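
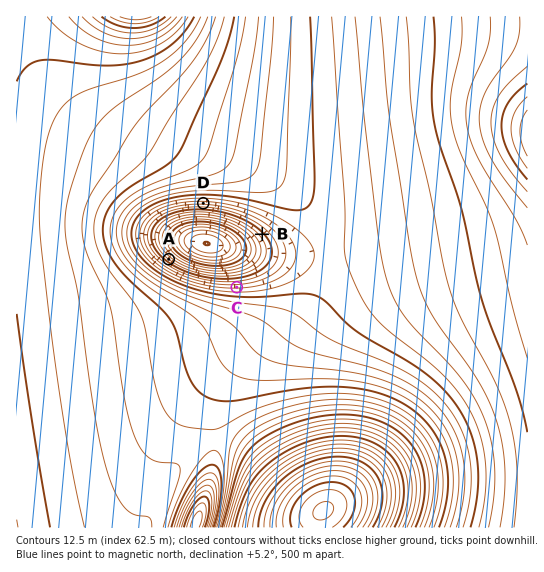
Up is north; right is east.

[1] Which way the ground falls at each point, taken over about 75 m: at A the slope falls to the NE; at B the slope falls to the SW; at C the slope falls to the N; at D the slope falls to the S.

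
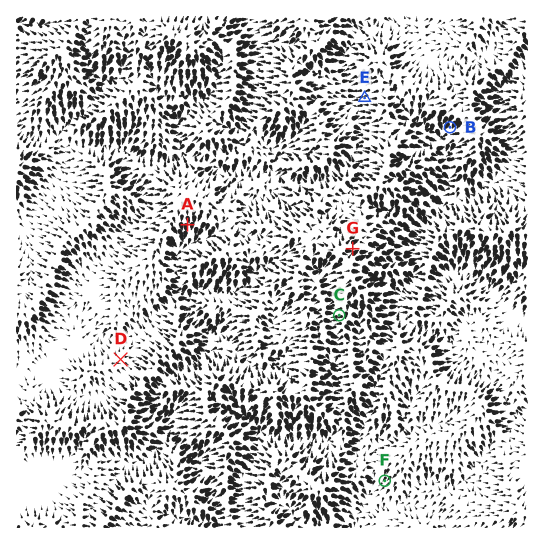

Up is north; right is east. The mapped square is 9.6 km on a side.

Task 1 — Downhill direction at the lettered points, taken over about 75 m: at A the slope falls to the S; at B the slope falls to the SW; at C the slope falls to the W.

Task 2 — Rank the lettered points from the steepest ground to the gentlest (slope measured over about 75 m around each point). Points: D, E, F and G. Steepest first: G E F D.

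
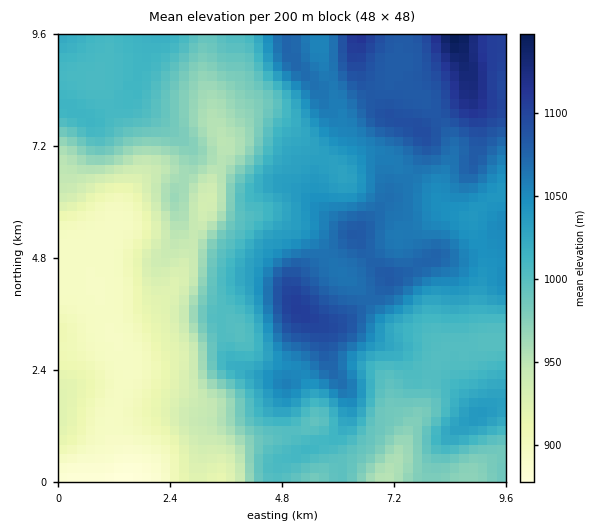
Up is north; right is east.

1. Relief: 880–1150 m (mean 1000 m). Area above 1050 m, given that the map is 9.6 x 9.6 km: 25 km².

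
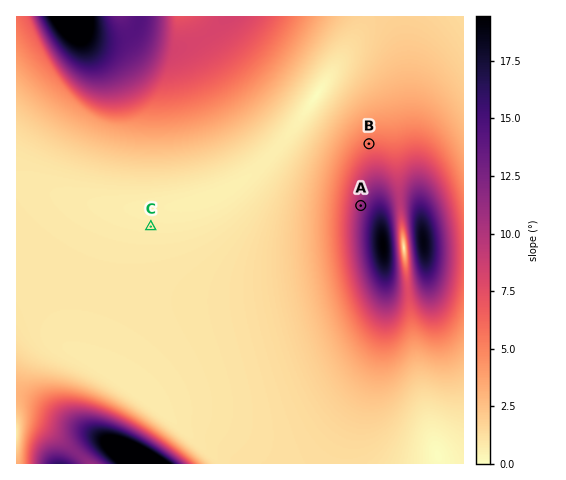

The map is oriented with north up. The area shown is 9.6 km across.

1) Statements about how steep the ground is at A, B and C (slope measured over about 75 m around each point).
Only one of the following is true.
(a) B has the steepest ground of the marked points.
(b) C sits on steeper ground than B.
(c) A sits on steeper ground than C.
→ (c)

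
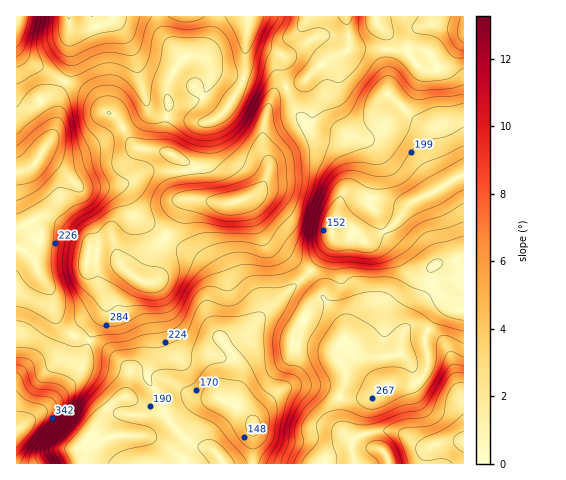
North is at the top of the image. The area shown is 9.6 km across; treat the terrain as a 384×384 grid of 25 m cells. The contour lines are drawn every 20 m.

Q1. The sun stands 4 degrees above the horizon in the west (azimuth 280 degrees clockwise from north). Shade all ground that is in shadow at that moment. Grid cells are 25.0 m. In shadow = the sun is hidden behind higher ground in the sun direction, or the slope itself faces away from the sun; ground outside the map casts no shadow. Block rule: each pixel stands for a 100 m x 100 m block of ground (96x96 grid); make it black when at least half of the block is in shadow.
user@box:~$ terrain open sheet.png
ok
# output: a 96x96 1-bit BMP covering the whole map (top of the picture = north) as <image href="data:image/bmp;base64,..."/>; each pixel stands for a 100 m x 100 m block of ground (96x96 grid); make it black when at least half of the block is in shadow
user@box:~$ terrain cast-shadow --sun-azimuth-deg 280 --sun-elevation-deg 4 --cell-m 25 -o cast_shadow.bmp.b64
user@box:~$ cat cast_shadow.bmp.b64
<image width="96" height="96" href="data:image/bmp;base64,Qk2+BAAAAAAAAD4AAAAoAAAAYAAAAGAAAAABAAEAAAAAAIAEAAATCwAAEwsAAAIAAAAAAAAA////AAAAAAD////wAACAAAAGAAD////4AAAAAAAAAAD////8AAAAAAAAAAD////+AAAAAAAAAAD/////AAEAAAAAAAD/////AAGAAAAAAAB////+AAGAAAAAAAA////+AACAAAAAAAAf///8AAAAAAAAAAAP///8AAAAAAAAAAAH///4AAAAAAAAAAAB///wAAAAAAAAAAAA///gAAAAAAAAAAAA///gAAAAAAAAAAAAf//gAAAAAAAAAAB4P//AAAAAAAAAAAB8D//AAcAAAAAAAAD+A//AAcAAAAAAAAB/Af/AA8AAAAAAAAB+Af/AAYAAAAAAAAA+AP/AAAAAAAAAAAAcAP+AAAAAAAAAAAAAAP+AAAAAAAAAAAAAAP4AAAAAAAAAAAAAAHwAAAAAAAAAAAAAAHAAAgAAAAAAAAAAAAAAB4AAAAAAAAAAAAAAB+AAAAAAAAAAAAAAD/AAAAAAAAAAAAAAP/gAAAAAAAAAAAAAP/gAAAAAAAAAAAAAf/wAAAAAAAAAAAAAf/4AAAAAAAAAAAAA//+AAAAAAAAAAAAA///AAAAAAAAAAAAB///AAAAAAAAAAAAB//+AAAAAAAAAAAAA//4AAAAAAAAAAAAA//wAAAAAAAAAAAAAf/gAAAAAAAAAAAAAf/AAAAAAAAAAAAAAP+AAAAAAAAAAAAAAPgAAAAAAAAAAAAAAAAAAD/gAAAAAAAAAAAAAH/8AAAAAAAAAAAAAn//wAAAAAAAAAAAA///4AAAAAAAAAAAAP//+AAAAAAAAAAAAH///AAAAAAAAAAAH////wAAAAAAAAAAP////4AAAAAAAAAAf////8AAAAAAAAAAf////+AAAAAAAAAAf////+AAAAAAAAAAP/////AAAAAAAAAAP/////AAAAAAAAAAH/////gAAAAAAAAAD/////gAAAAAAAAAD////+AAAAAAAAAAD////zAAAAAAAAAAB////AAAAAAAAAAAB///8AAAAAAAAAAAB///4AAAAAAAAAAAB///gAAAAAAAAAAAA///AAAAAAAAAAAAA//4AAAAwAAAAAAAA//AAMAB8AAAAAAAAf4AAEAD+AAAAAAAAfgAAAAD/AAAAAAAA/AAAAAD/AAAAAAAB/AAAAAB/AAAADAAB/AAAAAA/AAAAHgAD+AAAAAAPAADwHgAD+AAAAAAGAAD4GAAD+AAAAAAAAAH4AAAD8AHwAAAAAAHwADAB8AH8AAAAAAHwADgB4AH/AAAAAAHgABwAwAH/gAAAAADAABwAAAH/gAAAAACAAAwAAAH/gAAAAAAAAAAAAAD/gAAAAAAAAAAAAAB/gAAAAAAAAAAAAAB/gAAAAAAAAAAAAAA/AAAB8AAAAAcAAAA+AAA//AAAAAeAAAAYAAD//wAAAAeAAAAAAAD//8AAAAfAAAAAAAD//+AAAAfAAAAAAAD///AAAAfAAAAAAAD///wAAAeAAABwAAD///wAAAcAAAD4AAB//8AAAAAAAAD8AAB//AAAAAAAAAD+AAB/4AAAAAAAAAD4AAA="/>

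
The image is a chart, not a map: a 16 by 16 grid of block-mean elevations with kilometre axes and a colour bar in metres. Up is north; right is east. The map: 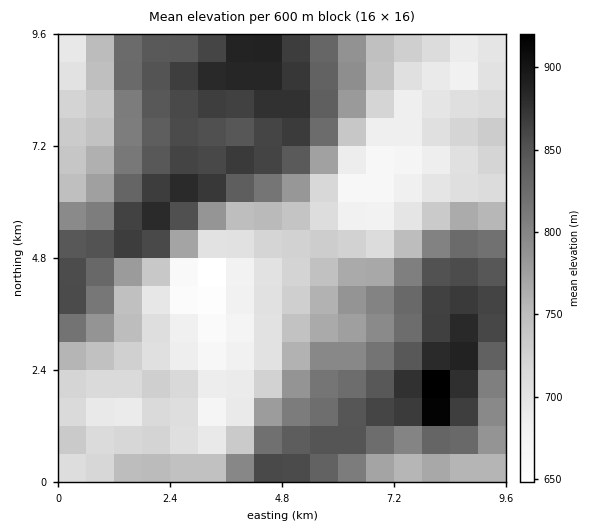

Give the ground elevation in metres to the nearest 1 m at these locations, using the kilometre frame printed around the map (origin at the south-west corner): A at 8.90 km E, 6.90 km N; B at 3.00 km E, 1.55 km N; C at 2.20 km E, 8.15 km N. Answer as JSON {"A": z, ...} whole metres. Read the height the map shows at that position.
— {"A": 714, "B": 690, "C": 847}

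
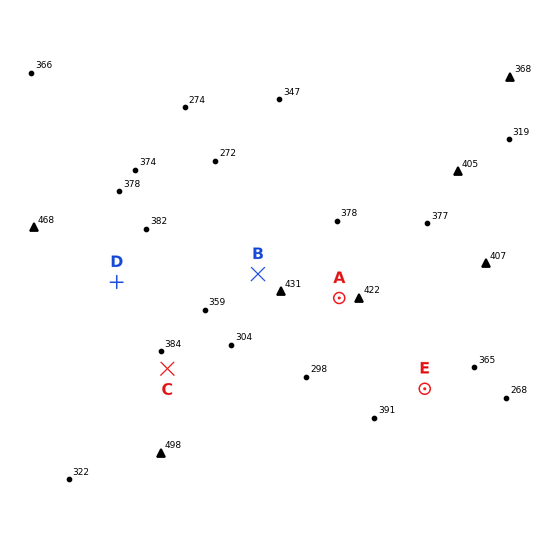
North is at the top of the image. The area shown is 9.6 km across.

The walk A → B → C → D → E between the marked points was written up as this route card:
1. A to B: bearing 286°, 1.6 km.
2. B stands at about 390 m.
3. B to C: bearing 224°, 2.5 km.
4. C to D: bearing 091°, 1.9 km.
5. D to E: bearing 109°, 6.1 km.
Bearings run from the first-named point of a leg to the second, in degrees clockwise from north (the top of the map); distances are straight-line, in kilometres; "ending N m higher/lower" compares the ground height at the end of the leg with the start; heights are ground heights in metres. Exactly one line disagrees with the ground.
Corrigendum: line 4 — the bearing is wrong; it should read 330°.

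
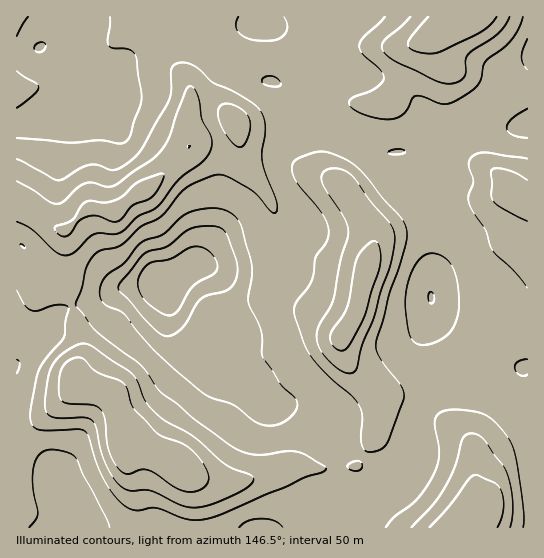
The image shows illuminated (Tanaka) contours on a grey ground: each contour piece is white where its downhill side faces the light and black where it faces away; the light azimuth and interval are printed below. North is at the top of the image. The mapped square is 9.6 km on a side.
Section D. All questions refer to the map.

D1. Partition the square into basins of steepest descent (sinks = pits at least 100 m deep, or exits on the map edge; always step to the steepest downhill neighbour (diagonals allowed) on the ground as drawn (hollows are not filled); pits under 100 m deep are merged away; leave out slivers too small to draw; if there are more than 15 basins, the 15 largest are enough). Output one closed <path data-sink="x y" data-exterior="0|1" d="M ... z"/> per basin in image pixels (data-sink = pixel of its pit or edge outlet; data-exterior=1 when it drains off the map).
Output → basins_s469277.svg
<path data-sink="115 211" data-exterior="0" d="M258 23l-16 4-20 9-12 0-24-9-7 2-1-1-8 8-29 13-26 19-14 5 11 22-1 9-20 4-21 17-9-1-10-7-35 8 1 238 22-21 16-24 7-7 11-6 26-5 23-12 33-5 8 1 28-19 15 0 33 10 31 1 15-5 11-12 16-30-7-15-21-29-9-23 2-15 14-21 2-28-1-5-6-6-14-6 5-10-1-30-4-10-6-6z"/><path data-sink="123 441" data-exterior="0" d="M158 283l-36 5-23 12-26 5-11 6-7 7-16 24-23 21 0 111 26 2 15-4 3 7 17 20 7 15 2 14 243 0 0-5 6-4 1-4 1-46-4-27-5-16-17-14-13-5-31 0-10-7-12-12-6-3-26-4-26-17-10-11-6-14-3-41-5-13z"/><path data-sink="366 274" data-exterior="0" d="M291 88l-3 1 5 9-1 23-4 10-11 16-2 15 9 23 21 29 7 15-1 4-19 32-17 10-24 1-20-3-20-6-4 0 10 8 7 10 23 48 0 25-6 28 26 21 31 0 13 5 17 14 5 16 4 27 0 37-2 13 4 1 19-8 33-21 14-14 10-19 1-40 16-37-11-27 2-17 8-23 1-85-5-16-18-20-4-8-6-33-20 0-22-15-27-13-14-13-11-18z"/><path data-sink="471 523" data-exterior="0" d="M322 16l-305 0-1 107 7 1 22-7 6 0 10 7 9 1 21-17 20-4 1-9-11-22 14-5 26-19 29-13 8-8 1 1 7-2 24 9 12 0 33-13 22 4 26-2 11-2z"/><path data-sink="465 17" data-exterior="1" d="M527 16l-204 0-12 8-28 3-16-2 8 12 2 10 0 24-5 10 15 7 14 3 6 4 9 16 10 10 53 31 51 0 36-19 62-8z"/><path data-sink="527 203" data-exterior="1" d="M527 125l-61 8-36 19-30 1 5 32 4 8 15 16 7 13 0 77 4 18 14 12 20 14 26 10 28 15 5-2z"/>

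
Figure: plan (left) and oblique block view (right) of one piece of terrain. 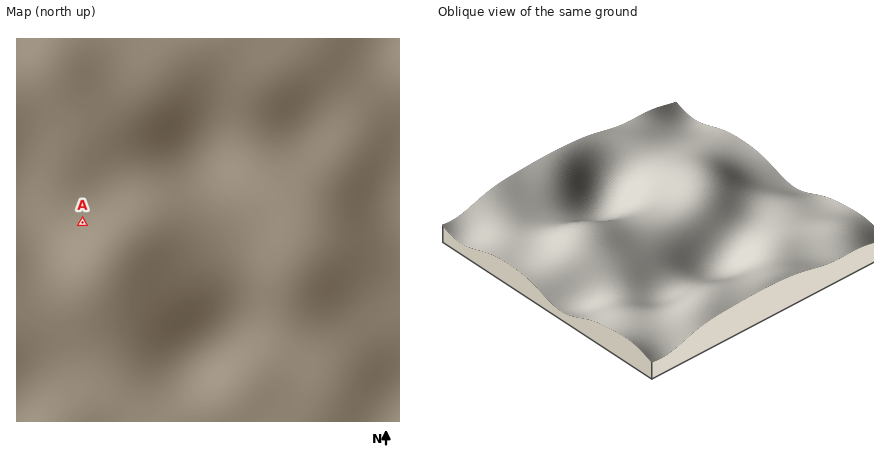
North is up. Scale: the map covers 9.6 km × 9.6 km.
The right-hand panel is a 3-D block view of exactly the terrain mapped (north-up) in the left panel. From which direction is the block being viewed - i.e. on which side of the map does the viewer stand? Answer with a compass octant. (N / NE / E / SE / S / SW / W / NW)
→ NE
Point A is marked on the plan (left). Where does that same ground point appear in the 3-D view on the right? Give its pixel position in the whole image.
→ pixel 744 190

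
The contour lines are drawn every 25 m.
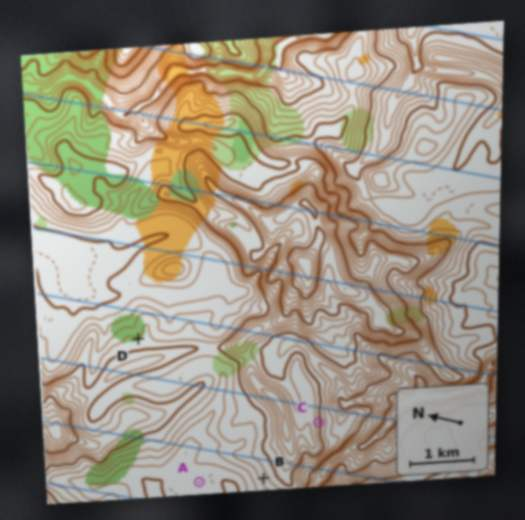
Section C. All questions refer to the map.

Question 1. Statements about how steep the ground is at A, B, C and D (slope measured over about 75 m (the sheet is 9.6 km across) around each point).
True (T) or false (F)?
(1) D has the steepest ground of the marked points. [F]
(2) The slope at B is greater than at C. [F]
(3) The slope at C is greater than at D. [T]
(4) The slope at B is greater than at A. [T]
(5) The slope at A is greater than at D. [F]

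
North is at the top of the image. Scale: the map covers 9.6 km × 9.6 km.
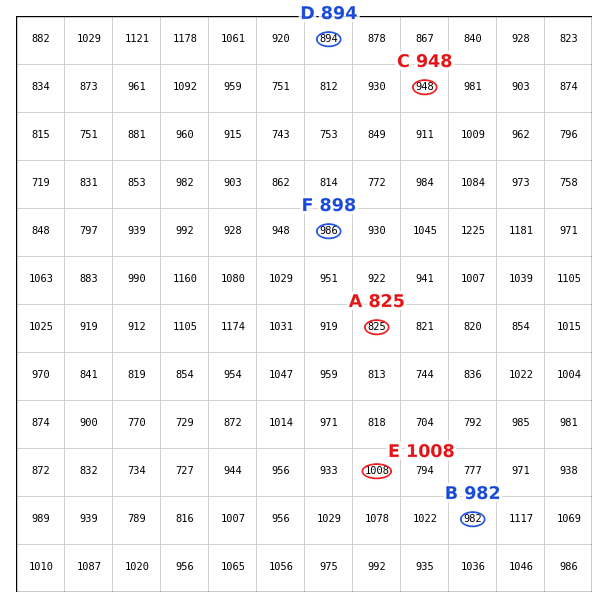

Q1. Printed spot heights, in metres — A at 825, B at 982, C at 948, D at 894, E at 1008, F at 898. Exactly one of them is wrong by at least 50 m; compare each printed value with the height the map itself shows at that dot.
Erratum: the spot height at F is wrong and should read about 986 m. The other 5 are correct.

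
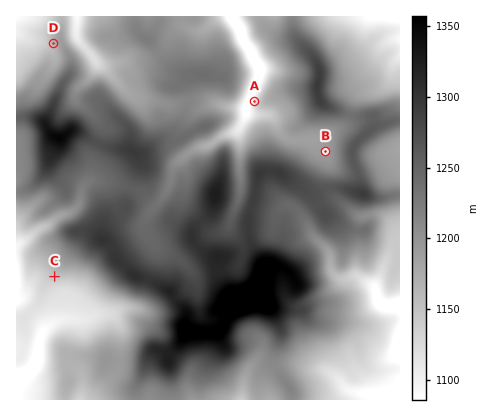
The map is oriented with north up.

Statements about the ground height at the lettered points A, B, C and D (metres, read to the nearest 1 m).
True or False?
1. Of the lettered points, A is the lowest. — True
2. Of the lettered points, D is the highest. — False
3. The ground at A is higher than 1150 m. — False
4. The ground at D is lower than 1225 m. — True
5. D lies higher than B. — False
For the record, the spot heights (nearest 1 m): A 1111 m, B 1193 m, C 1149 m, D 1163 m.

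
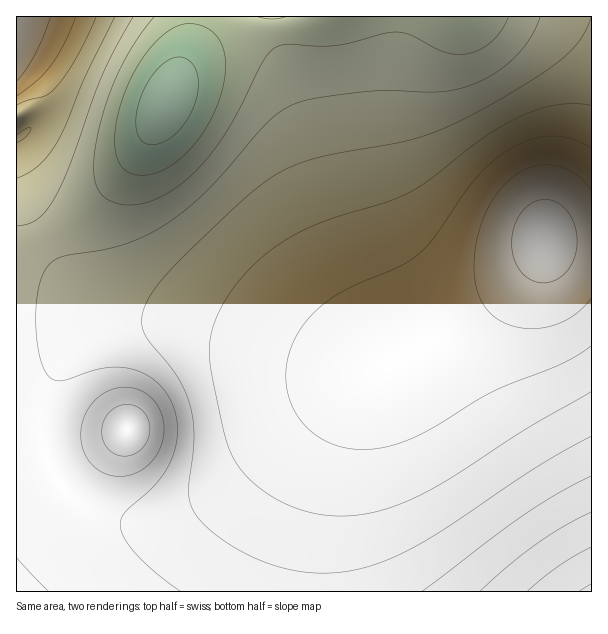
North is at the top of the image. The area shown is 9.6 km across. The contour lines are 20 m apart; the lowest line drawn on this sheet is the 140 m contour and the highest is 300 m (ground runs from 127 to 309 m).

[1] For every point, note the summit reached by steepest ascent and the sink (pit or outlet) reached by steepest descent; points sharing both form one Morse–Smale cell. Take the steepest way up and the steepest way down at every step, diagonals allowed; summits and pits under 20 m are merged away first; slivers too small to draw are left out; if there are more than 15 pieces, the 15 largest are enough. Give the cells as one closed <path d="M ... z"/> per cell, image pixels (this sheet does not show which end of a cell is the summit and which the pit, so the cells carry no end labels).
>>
<path d="M591 16l-399 0-4 29-7 23-15 34-27 50-19 25-27 27-28 20-26 14-1 4 16 22 20 20 24 17 16 7 14 5 42 6 40 9 63 21 56 15 18 3 30 0 15-5 60-32 48-34 32-30 8-11 6-15 17 2 29 0z"/><path d="M38 240l-22 9 0 342 301 1 2-49 5-37 14-65 20-45 10-15 20-16-11 2-30 0-18-3-56-15-63-21-24-6-58-9-14-5-16-7-24-17-20-20z"/><path d="M546 240l-6 15-8 11-32 30-48 34-71 38-13 13-10 15-18 41-10 37-11 69-1 49 274-1 0-348-29-1z"/><path d="M191 16l-175 1 0 165 10 33 12 25 27-16 28-20 27-27 19-25 13-23 29-61 9-30z"/><path d="M17 182l0 66 20-9-15-36z"/>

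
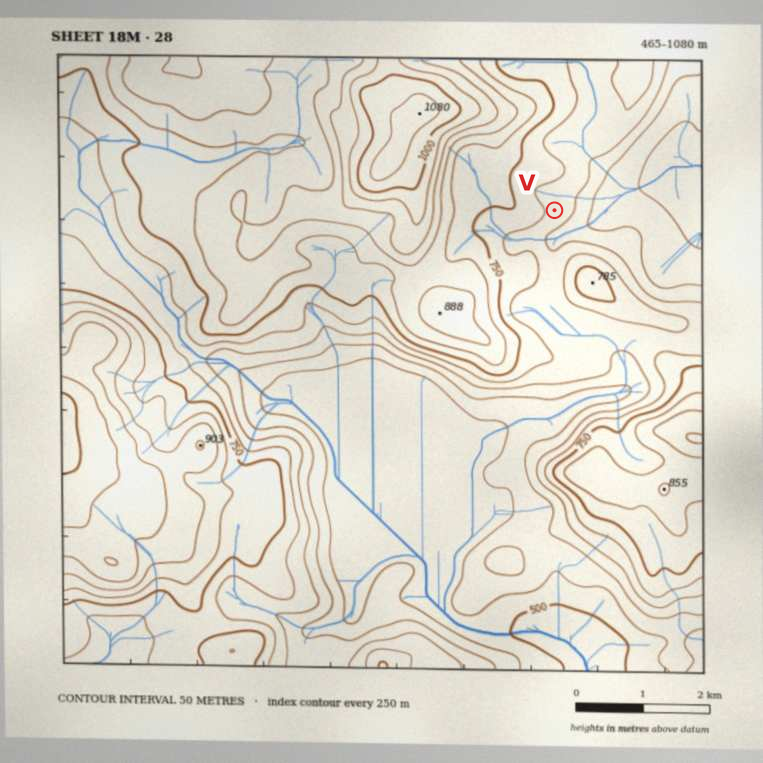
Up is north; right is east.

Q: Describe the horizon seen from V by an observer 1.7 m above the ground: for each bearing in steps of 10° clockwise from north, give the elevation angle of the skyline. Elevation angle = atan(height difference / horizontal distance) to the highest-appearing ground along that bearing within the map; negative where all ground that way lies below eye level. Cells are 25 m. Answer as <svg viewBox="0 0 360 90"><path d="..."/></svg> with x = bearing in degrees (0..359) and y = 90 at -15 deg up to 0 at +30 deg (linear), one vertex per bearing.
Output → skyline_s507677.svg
<svg viewBox="0 0 360 90"><path d="M0 56l10 1 10 1 10 0 10 3 10 4 10 1 10 1 10 0 10 0 10 0 10-1 10-3 10-3 10-4 10-4 10 0 10 4 10 2 10 0 10-4 10-3 10-1 10 0 10 2 10-2 10-4 10-2 10-1 10-1 10 1 10-1 10 1 10 3 10 2 10 4"/></svg>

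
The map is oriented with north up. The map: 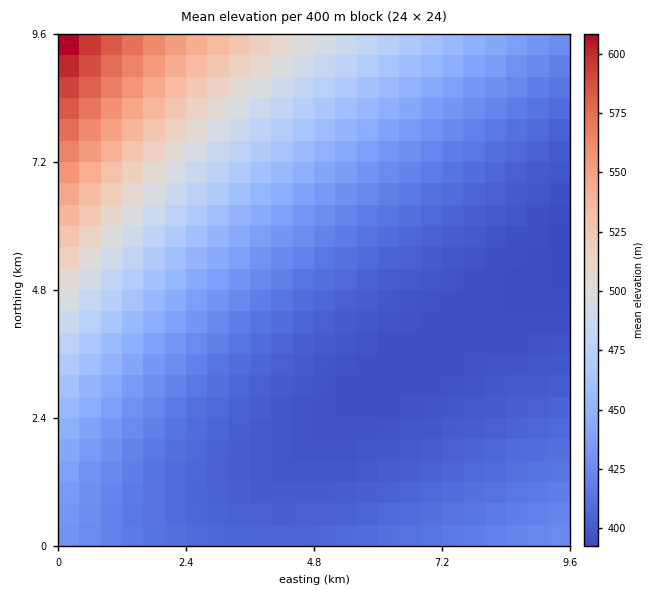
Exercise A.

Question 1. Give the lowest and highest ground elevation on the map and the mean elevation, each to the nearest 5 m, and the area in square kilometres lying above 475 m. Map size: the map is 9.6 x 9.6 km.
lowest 390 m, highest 615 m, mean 435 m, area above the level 17.2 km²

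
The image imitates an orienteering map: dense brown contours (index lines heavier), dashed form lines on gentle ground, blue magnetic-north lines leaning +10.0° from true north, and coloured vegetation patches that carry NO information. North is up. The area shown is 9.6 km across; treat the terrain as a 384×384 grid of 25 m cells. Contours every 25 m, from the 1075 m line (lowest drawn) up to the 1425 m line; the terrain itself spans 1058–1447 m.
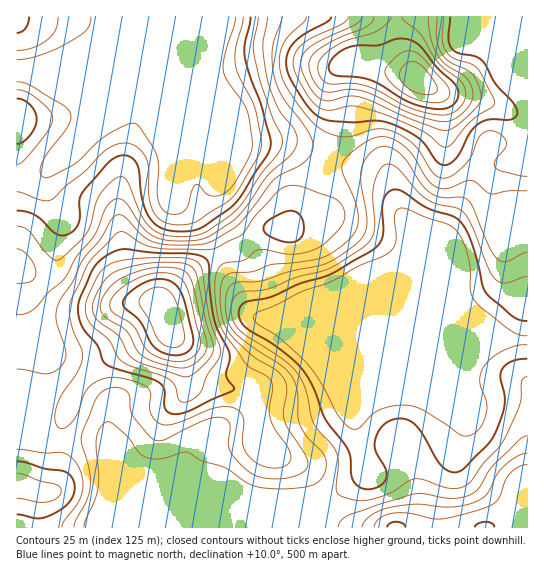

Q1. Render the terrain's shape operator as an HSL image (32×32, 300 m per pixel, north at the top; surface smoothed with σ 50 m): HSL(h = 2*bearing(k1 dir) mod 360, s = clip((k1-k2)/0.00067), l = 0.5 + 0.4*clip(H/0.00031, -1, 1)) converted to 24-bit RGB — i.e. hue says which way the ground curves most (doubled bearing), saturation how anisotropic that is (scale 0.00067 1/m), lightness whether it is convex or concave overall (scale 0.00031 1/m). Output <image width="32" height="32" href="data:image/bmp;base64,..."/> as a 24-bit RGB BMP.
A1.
<image width="32" height="32" href="data:image/bmp;base64,Qk02DAAAAAAAADYAAAAoAAAAIAAAACAAAAABABgAAAAAAAAMAAATCwAAEwsAAAAAAAAAAAAAa1cyqpkhva0Rl6QVCSooYHd/gIB/gIB/gIB/gIB/gIB/gIB/gIB/gIB/gIB/f4B/eXyAdZiJb4KYTnOvfaTJSIf40N773Nf038v5i3npdIXsk57zwbrx1Kzmt2W/iW+CY3Kfr5nD1bS6yNG1MJioE0tjf4B/gIB/gIB/gIB/gIB/gIB/gIB/gH9/gXhxfnFMeXA+e4E8c4g+NINHOcVeI6KFMppftH1Ey0FDrHl3WZilUWmMk06Gyixj0EFjqX5ymrrinbrn4dbu7t3ohHLIBx5ffn+AgIB/gIB/gH9/gH9/gH97gHpzci03hScSkXMrdo04WZQ+bbNLL7xKKqlAJkcmIysTYF4arbYpo7VBYG5FNj43UzBDnUNfxomQxK2orLfIXm6fqG5v4ayZv2alGw5kfnmAg1lLfXAzcHg7f2RJj2dDdj0yejl7rImUuaezqcbEg8/YnMTRkrutSol/Pi9bWThWbo8/gsU3iahHZnBSN0JSOk5zcpKutrDF3tPXpX5LdT0/kX5C1L9bsUtcNh9gdURrr1KDtZOJYad8T4mXgniqfV6/akrEqKi5tdLKzurnjb/dfIzGu63FakfBTSGQh1WajK6Ggrt4dZpxa3l5QV5wMn+CToh0lp5d19dveWk+eERDtpNAxtQse2JEUi9mXUprf2twxpZ7ua5SKms2O4BXTWGNWUmpzMWxsuS1jcmhbWqRYYGGoJuEbDiUUiCWmoCztryxnbSceoqWd22NWGN8OmhhQllWlIxR3ttVbnxpY1eFxICE2L6LUoNyKSpyclCaem2TvHaI5ndtmKAxE0kQEzISJEgqrdlfweR4hIdIfHVJVYdOa35aVR5ILWFecaypt7+/vK23iXChiEZvf1hjVXdpMVNffZBn2dSGcot2SWaCrH+p6cm8o2eHIDRaR1uNdnqsgW2/8a/h9dblamvALnWPI41zY+NKvdBkhXtZbKZhXKiGTClqfE56doB7KYIuYo8knG0nfy0ugGdqgH9/e3uAMUJeXHtR3N1ujI+fTnKaXX6d4JiU205cPCo/IDUYSFcZMz4XiYQq8NWhp5rZaHrpcJ3ppsvVwKGynLW6ldTGT265Sw5cf36Af4B/f4B/f4B7gH95gH9/f4B/f4B/dmaCY0h5XIRsxNSDk4qcZGuVTGKDtGaL84K04jHQijBzd1YpT1IaP2kJmvoAUqsUJnA2OJVoarmstsPZ3efumZrTWQBdfk19f3+AgH+AgIB/gH+Af4B/gIB/f4B/f4B/VV+EXFi7iqbDudPHiYJfcmZbUUdVZ1hHtWBQ1kPPx2Pp1YTr1oTasc+pufCtadyTHu3aN/r0Se7ueMu3sp15ZQEvZhdKgH9/gIB/gIB/gIB/gIB/gIB/gIB/gIB/f4B/eYCAI4trbb6ckLqYg3tqemFoWkBmgUtUi246YVY2c3ZMnlOv27Db3u3l2PPt0/L4kOb/Sbv/OEbIkkVcTwMNZhs2gH9/gIB/gIB/gIB/gIB/gIB/gIB/gIB/gIB/gIB/gIB/doB3RXovb3UPgGyymF+uWz2QmkCm0kZ5p2ZJPXc4NW5UjtWJ3/jTx+u7j9V/NKVIEyAdJQ4ONAUEfEBIgH9/gIB/gIB/gIB/gIB/gIB/gIB/gIB/gIB/gIB/gIB/gH9/gGtycRooxJM4Q3Q+flOedDq/VS/MxJfm6db1x73vZp/ioOm21vTBytubvsl6dU49JwwhJg0NOFITSHo6fYB9f4B/gIB/f4B/gH+Af3+Af4CAf3+AgH+AgH9/f3+AgVhtcB04eLasu9DTc39aL3lhL22uMzPOgom8tcDVx8Drxb/03uTt6evg1MGrxJ97dx1lMAIxcC5Tq6xcOoIdCzEEQmsmdYBtf4B/f4B/gIB/gH9/gIB/gIB/gH9/fn6AfRuSt46Ta8BkYJ5SbrR2NcWVFE9cLC9YlaF0i8uAbMCfgbTJ2tzl8Nnm767C3mV7WgZQTgxQdImknay5tXSah0lUUWcYETMABEIFcYBwf4B/f4B/f4CAgH9/gH9/e3uAMhJv1Yx1x8V6YHZXu8/IbYyvGC9tGlGJlMK3tc+bT7xJLbtacsSSyaHX+tH0/7Dz3QDykVrZm8fRkU6sxECEu3Soq5jDzbepJoM3ADMBH2MUaYFrf4B/gH9/gH9/eXWAIgU33cmDytCkamaew8KNb2aDLkl7GWp+U5By1pdbzdxDCekSDcFTQI96tGWj/zTp+Ib/8NP43lnRqDOboo26ucjYnK3e3Lvn16TiaKTMIeLTFpuVen2AgH9/gH9/Yjh1RRJZ1+2rqcibbGemv6yYim+TREltKD9CKj8vy7NQ6Pe2Z/JhGmc+FyMUJSEOKRISulWE73jO/2XlzrTktsDctbzJd2yrrHiu0rLFvMzYWa3WFimLc3GAgH17e15OLQYmSp931fW8gbaEZGCOrZiIqWGfhziGT0FeMmdngM5s8v3Owd5WGiYdHxQaQCsWHEwWI30/gT+R4Ym+37K8uI6ctpCVkWiojoSqxcu7ucu1YlCSIBM6ZTArVhIEYD0QInJtStieyeyskpVqbFZumKZXd02Dlj6yiHC3SI20acdt+PSa3qRLPidBEg8kjF9TRcg8EV9BGSk4sWFa5ZWEw6KMqJ6ThXqgioejycukuYJyfShnSBhSah5tv1WEvc2ZIMyvLbiJzdJdg1hAb1w/l7o5NVlWSXKLeHiuhG6tp6d56cyA3Z9tYkJ4FSJVVJaix86EI0o/ByosUId01rup2sG5soOKjmVikZBgxbBgpkVEijSKUyKJVSSSwImt6+rJSryXLHF/sZV1pGGLoXeZu9FELWFBJ3FLQnBifGOHq46R28u13Lu2kly4Hx11QYd70a2MZEuCDU1NGm1Zpr1m0pt1x1Vru1tgooZYuZVDj2dLX0ZpRiNhTDJprKGE8uzMfsKIFnCdfpa6m4vDn5/JztRvSntRJ2g9H1Y9O3pifql/z8yp0Z+Wu0WhVCh5c4B7gKVPl1+KZ3h/CScqbYEfr6kgnWQ6xmE/vGlFv3g+mn5BQS82LRouQl9MYrJZ6u2vwNWUG3KHPnuDmHJqlpxt09Wyen6hWYuTLHhnI3JPSJI8vbM7yXEsiDg8XU94gH9/foB8gH58dXOAIBFJnH9EnLAvaloysHAjtZY1tIFavWFUWCtTOi9FU4NCUpwr0/Uv5PE9Hz8oEiEWdnwuhZhI4ePZhobSjoTVYWrIPmONQXlQl4hgtX5wqIGcU1eJgH9/gH9/f3+Aa1h9IxFAr2dhwZpvaT1XzYlAqNJYYJ97vGehrCWtfDx4kn9Dg5outO8gxu1VNGNtIU9qXtqkUajP4uPpg4vVjT/Urhlyh1l/doB6R4hUmaxap0hUhGiAf3+Af3+AgH1/WBdNNi5Qj5diwIRwgzyM16yK4Ol+OVcvRyUicCVHnEqIupWat+DU1Pft1/L0YpH7XK//icj1dS2U3LNkSwMMYB0agHVxgH9/f4B/f4B+gIB1gH58gH9/gIB/f3+AfTJ2fTmNQ0qZcIOfsm+GgE+V0LKl9Ma4lTx9OlKGTI3Zjqjx2Ofzzv35zPX/09H6lYTqJ1u6UAs9gHZ7ODAAe3dBf4B+gIB/gIB/gIB/gIB/gIB/gIB/gIB/gIB/fn6ARB6YkGa2UlGZW26dpne+k43QwNPk8df049H6tNP/dbb/a5332fLtzv3cU+z4nyHo8mS4VQFVf2p/f3+AqrxSOYoZHmQPOXUweoB5f4B/gIB/gIB/gIB/gIB/gIB/f3+AFTdtqlm+mHKvWJasX7bRt9XputXswr7s7dnyva3hRFSrQKalwPKr7/+yGiwSKwgQbBwAgihVf3+Af3+Au7nVoZ7QjIbMToK/IY5CZIN8f3+AgH+AgH9/gIB/gIB/f3+AJ1ZwK0GRs4i3i7KsNcyANNBwYbyFXK271avW7pji1FfXbbJ5rOBd/7FJOhANFwcsgH57gH9/f3+Af3+Ap6Wck5KheHSlinuwpqu8MFKFf4B/f4B/gIB/gIB/gIB/f4B/cHmACBgrinpJwrVbirg+QW8YO1AFJjIBMDMAMyMAlE4E4dAZpJ0j9ahAyU2CBQ5Ff3+Af4B/gIB/f3+A"/>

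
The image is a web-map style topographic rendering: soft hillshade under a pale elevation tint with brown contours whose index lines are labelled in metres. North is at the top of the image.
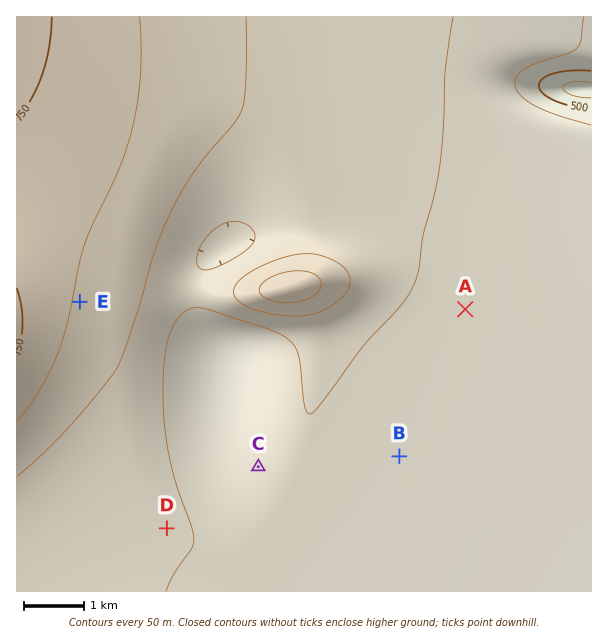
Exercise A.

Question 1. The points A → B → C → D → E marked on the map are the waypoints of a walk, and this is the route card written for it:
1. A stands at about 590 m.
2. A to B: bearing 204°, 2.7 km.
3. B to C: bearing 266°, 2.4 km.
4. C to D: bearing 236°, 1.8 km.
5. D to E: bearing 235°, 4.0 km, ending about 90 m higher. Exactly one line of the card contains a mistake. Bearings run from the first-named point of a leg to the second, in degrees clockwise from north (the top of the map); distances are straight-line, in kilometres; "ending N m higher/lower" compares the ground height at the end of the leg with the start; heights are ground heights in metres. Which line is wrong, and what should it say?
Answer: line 5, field bearing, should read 339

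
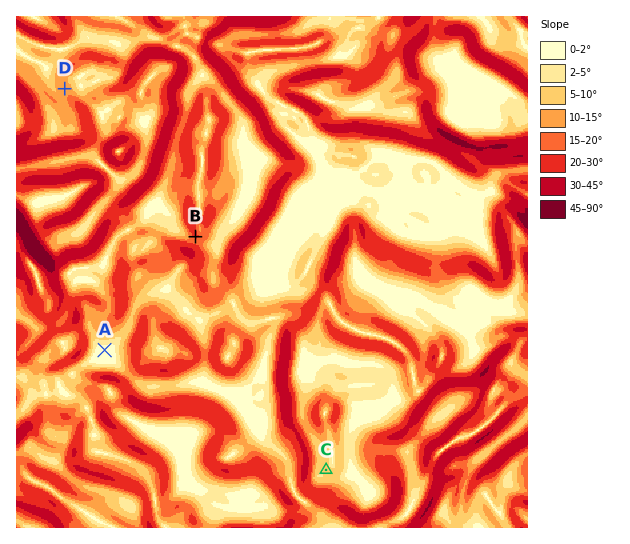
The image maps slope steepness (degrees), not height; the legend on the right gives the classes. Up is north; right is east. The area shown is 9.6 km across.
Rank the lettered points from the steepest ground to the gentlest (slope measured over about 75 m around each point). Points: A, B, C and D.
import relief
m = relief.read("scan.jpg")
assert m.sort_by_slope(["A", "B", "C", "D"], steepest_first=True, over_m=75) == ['B', 'D', 'C', 'A']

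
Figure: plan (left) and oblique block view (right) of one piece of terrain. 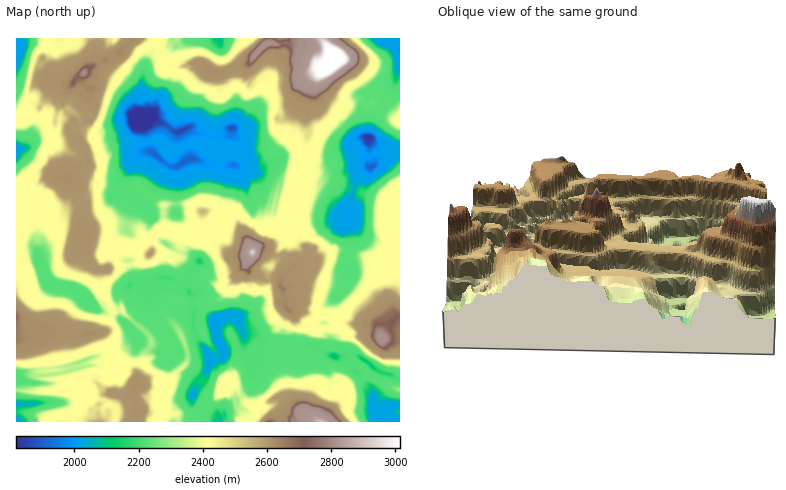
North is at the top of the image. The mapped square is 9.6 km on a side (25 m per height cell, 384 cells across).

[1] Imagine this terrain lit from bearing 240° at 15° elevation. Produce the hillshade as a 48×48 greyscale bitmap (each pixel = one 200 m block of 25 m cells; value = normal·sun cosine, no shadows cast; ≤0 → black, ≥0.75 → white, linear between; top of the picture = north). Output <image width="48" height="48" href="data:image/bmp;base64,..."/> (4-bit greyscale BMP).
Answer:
<image width="48" height="48" href="data:image/bmp;base64,Qk32BAAAAAAAAHYAAAAoAAAAMAAAADAAAAABAAQAAAAAAIAEAAATCwAAEwsAABAAAAAAAAAAAAAAABEREQAiIiIAMzMzAERERABVVVUAZmZmAHd3dwCIiIgAmZmZAKqqqgC7u7sAzMzMAN3d3QDu7u4A////APykE0Z3IJtxAjMAUynbeJNJmGQAAAAFZ5ZUQ1Z1M7xzAEAARVi7l2iZlxAAAAAFeJm7islmattgASAASIq8cmmHYgAAAAAHmru6qoZYy2RRATAAi810AGd0EAACQQBd21Z4l1VociV0AEABaMpQA1dRAAI0UACbdoqpdURVMziCABAANahABVZSAjACAAZkVtynVFVVVVhQAAMhAGUgFVVCIyEiAVM5u6mIdlRodlQAACVUACZWVVVVVVVCRjb/24dlZ4h3dkACAUV0AGWrRVVVVVUkhp//uVVniIZGdiAFU0aDBUToJVVVVWd4m//9YURVVWZ2QgAYYkhxQwnQGXaImrqL3v7aADRVVVRDEABnI2gyUApQa5zby5d4jOqlADRFVCAAAANjNWUkQAYjvL7OtERXe6d0NCABEAAANjIEVVRFUTd67M7+cxFTSIdVVQABAAAF2AAVVVVVVoiKqM/4QwAAR3dlRABAAABu0AFVVVVUVoyni9/mVAAAZ3d1QiQAAkfegARVVVVFZt6Zqq7WRQAAN4hlEEMAes3agxRVVVVWWMzbmqqFVRAAFopTI1ED7bzcgwFYh3h1Vr7sqDRlVUAABat1VUAJ3OylEASJholjR+/uwgSXVVEABbx1VSAK3tdQADSLlHYgXf/cxANkNFEABbpVVQA73bZQBFZpUANFrct7wwAAJTAAA3ZnVRJbu6dQAkM1IEmIh2V9gAAAVQAAASWKZUR6iqhRABFnJHZVVVWrIAAlVAAAAUncZVV2ablRAAJQFVElZlWXAARVVQAANHzrVVVVaclAAQAQN1Brh0VjADRWVAAAVZ3rVVVVatkgAAFEalK8lBRAAFZ3VAABRZ7rVVVVnccQACVVaDKGMSAABGeYVQACNr7aZVVo7XUQAEVVUwABMAAABWeYZTAUJKmYZVaex1UAADVUAAAkMAAAR1eZdUEDICVmdja9dVUQACEAADNEIQEzZXmZlVEBABNGV3aodVVAAAABJCNUNEVFZruKpVEBACJHZ1eZdEVAAABEIVU0aGVHeNtrtlABADNodKqaVXcwAAAyJ6ZGmFVmatltxlAAAENWZezLaccAAABDWGRGZVVEa8jOlmEAACBJeKnMjMUAAAAQNRA1VVQle87paGMAAQHN32jbnKQAAAAAVCNol2I5mu/HmnQyAUnf/niIi5ZBAAAEVrt4h4d4jf/Ku1NTI2i831Z4nJdxAAAXe9mJnMda3d28p2UhQhZ4qViKynhjAABXjczarMl5ub3NhnchIQNVZZrNlnZkAAFnib+5vtc4yLzNm7dBAANVVN7qZmZlAAAlq93Oy5h5qHfN7aYgABRVVO3mVndkEAEX3MzczbZJtkfO6oliE1MkMM3GVXlQMREVv8id6mRohCfuysxiIyEQAN63M1ZCNCEC3XercwA2d1iryrplIAAAAO2zA0M0VVIDulRVIABIpzZ7yJd2EAAAANyUNDZ2QzMTdTExAACJhmNryGihAAAAAMyqZUV5EElkBBAAAAKpRJxpp2pgAAAAJQ=="/>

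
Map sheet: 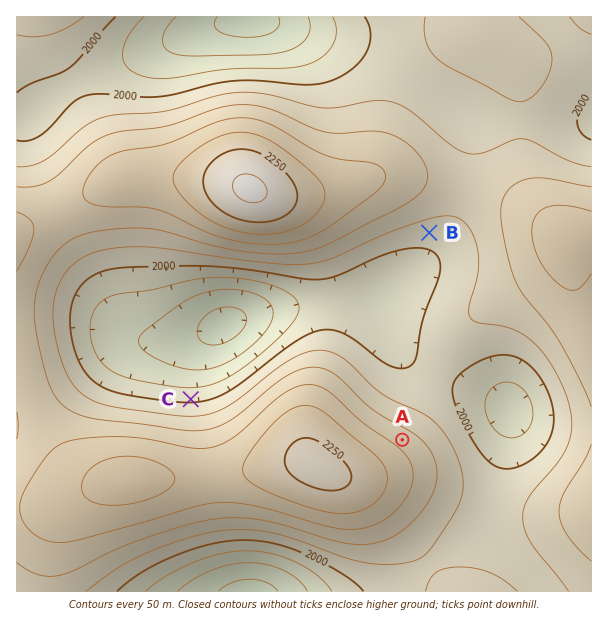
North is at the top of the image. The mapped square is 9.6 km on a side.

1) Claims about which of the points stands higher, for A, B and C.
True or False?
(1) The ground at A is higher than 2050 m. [True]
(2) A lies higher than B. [True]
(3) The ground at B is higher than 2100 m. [False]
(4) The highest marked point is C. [False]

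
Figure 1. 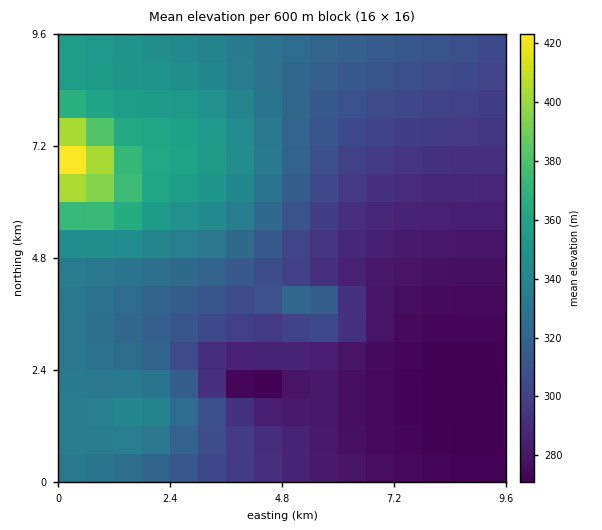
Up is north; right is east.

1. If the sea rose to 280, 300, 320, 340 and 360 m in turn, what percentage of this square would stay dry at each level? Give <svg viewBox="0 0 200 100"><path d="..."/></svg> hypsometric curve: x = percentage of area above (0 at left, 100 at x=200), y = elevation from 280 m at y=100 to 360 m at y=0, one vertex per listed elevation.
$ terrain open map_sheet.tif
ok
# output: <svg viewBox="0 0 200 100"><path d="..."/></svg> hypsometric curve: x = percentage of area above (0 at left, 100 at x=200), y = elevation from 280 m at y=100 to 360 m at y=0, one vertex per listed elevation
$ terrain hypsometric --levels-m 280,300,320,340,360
<svg viewBox="0 0 200 100"><path d="M162 100l-43-25-41-25-40-25-26-25"/></svg>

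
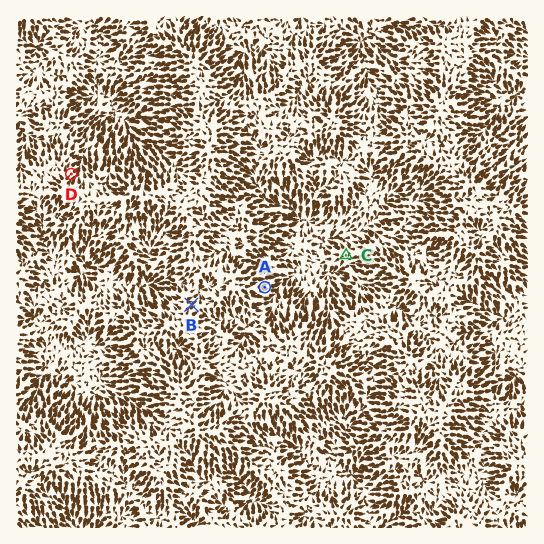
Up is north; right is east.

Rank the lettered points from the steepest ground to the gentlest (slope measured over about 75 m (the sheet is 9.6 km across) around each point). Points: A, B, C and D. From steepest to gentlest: A D B C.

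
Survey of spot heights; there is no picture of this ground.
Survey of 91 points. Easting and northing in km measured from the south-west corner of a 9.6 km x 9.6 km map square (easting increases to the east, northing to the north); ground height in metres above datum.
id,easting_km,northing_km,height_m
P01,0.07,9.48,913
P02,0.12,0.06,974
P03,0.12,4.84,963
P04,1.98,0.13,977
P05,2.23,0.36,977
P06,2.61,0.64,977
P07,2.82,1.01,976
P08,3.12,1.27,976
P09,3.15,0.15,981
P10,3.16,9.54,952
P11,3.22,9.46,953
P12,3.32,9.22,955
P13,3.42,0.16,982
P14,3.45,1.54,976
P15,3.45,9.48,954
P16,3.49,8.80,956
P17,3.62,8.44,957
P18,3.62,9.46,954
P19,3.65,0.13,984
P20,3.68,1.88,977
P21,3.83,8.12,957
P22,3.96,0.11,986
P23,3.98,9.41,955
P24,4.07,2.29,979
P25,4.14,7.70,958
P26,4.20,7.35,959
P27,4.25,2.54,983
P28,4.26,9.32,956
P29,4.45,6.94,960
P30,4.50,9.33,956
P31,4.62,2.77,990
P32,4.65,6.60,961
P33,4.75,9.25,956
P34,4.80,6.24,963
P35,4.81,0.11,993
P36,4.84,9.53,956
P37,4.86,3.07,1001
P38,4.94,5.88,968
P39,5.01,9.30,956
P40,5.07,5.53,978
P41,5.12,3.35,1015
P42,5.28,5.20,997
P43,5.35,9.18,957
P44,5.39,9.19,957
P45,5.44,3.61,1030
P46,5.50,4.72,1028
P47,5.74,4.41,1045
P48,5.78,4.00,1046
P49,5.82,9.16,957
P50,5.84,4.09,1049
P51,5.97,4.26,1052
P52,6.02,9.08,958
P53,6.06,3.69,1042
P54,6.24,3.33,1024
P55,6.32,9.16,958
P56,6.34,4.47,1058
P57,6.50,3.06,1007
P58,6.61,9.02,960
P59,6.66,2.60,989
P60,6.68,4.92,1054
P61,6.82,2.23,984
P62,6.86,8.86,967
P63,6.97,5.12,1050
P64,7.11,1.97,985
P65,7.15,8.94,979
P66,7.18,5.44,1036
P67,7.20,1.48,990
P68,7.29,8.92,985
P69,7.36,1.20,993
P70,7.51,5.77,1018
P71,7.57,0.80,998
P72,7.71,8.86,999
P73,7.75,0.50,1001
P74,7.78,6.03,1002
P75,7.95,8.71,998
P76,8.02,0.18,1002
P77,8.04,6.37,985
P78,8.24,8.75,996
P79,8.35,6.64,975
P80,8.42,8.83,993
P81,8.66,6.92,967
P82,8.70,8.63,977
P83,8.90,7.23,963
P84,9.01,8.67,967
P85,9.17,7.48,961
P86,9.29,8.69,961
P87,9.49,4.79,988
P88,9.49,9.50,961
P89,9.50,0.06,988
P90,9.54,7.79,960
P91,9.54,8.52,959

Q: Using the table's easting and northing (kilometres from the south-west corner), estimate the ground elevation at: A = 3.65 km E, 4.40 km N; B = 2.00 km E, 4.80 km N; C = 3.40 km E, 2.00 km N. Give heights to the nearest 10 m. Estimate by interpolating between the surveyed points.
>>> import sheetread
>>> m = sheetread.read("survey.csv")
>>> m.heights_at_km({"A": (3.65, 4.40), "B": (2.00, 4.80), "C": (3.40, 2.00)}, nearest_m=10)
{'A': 970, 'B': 960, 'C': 980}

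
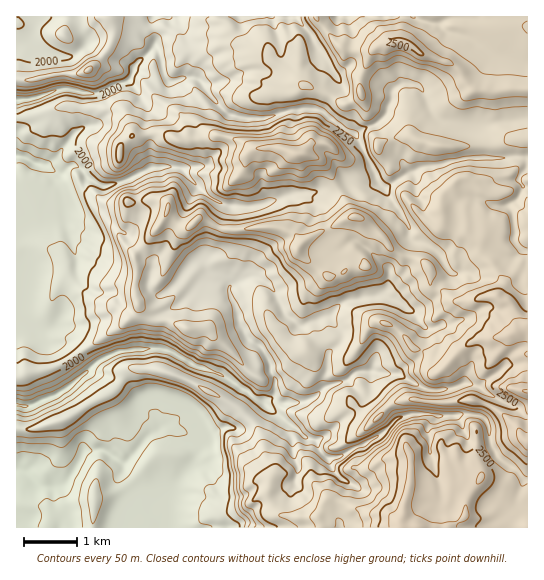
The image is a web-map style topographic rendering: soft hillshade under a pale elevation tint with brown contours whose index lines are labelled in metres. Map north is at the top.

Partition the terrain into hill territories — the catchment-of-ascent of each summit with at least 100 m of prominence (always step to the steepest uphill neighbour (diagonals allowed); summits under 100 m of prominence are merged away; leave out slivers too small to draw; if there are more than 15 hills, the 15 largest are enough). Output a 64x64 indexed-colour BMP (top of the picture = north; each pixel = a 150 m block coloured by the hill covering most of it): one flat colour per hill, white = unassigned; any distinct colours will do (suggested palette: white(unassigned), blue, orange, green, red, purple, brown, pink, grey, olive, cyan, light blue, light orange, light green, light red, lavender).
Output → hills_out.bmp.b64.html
<image width="64" height="64" href="data:image/bmp;base64,Qk12CAAAAAAAAHYAAAAoAAAAQAAAAEAAAAABAAQAAAAAAAAIAAATCwAAEwsAABAAAAAAAAAA////ALR3HwAOf/8ALKAsACgn1gC9Z5QAS1aMAMJ34wB/f38AIr28AM++FwDox64AeLv/AIrfmACWmP8A1bDFABERERERERERERERERERERERERERMzMzMzMzMzMzMzMzEREREREREREREREREREREREREREzMzMzMzMzMzMzMzMRERERERERERERERERERERERERETMzMzMzMzMzMzMzMxERERERERERERERERERERERERERMzMzMzMzMzMzMzMzERERERERERERERERERERERERERETMzMzMzMzMzMzMzMRERERERERERERERERERERERERERMzMzMzMzMzMzMzMxERERERERERERERERERERERERERMzMzMzMzMzMzMzMxEREREREREREREREREREREREREREzMzMzMzMzMzMzMxEREREREREREREREREREREREREREzMzMzMzMzMzMzMxEREREREREREREREREREREREREREREzMzMzMzMzMzMxEREREREREREREREREREREREREREREREzMzMzMzMzMxEREREREREREREREREREREREREREREREREzMzMzMzMzERERERERERERERERERERERERERERERERERMzMzMzMzMRERERERERERERERERERERERERERERERERETMzMzMzMxEREREREREREREREREREREREREREREREREREREREREREREREREREREREREREREREREREREREREREREREREREREREREREREREREREREREREREREREREREREREREREREREREREREREREREREREREREREREREREREREREREREREREREREREREREREREREREREREREREREREREREREREREREREREREREREREREREREREREREREREREREREREREREREREREREREREREREREREREREREREREREREREREREREREREREREREREREREREREREREREREREREREREREREREREREREREREREREREREREREREREREREREREREREREREREREREREREREREREREREREREREREREREREREREREREREREREREREREREREREREREREREREREREREREREREREREREREREREREREREREREREREREREREREREREREREREREREREREREREREREREREREREREREREREREREREREREREREREREREREREREREREREREREREREREREREREREREREREREREREREREREREREREREREREREREREREREREREREREREREREREREREREREREREREREREREREREREREREREREREREREREREREREREREREREREREREREREREREREREREREREREREREREREREREREREREREREREREREREREREREREREREREREREREREREREREREREREREREREREREREREREREREREREREREREREREREREREREREREREREREREREREREREREREREREREREREREREREREREREREREREREREREREREREREREREREREREREREREREREREREREREREREREREREREREREREREREREREREREREREREREREREREREREREREREREREREREREREREREREREREREREREREREREREREREREREREREREREREREREREREREREREREREREREREREREREREREREREREREREREREREREREREREREREREREREREREREREREREREREREREREREREREREUREQRERERERERERERERERERERERERERERERERERERFERERERBERERERERERERERERERERERERERERERERERFEREREREREREERERERERERERERERERERERERERERERFEREREREREREREREIiERERERERERERERERERERERERFEREREREREREREREQiIhERERERERERERERERERERERERREREREREREREREQiIiIiIREREREREREREREREREREREURERERERERERERCIiIiIiIiIiIhIRERERERERERERERRERERERERERERCIiIiIiIiIiIiIhERERERERERERERFEREREREREREREIiIiIiIiIiIiIiEREREREREREREREUREREREREREREIiIiIiIiIiIiIiIREREREREREREREURERERERERERCIiIiIiIiIiIiIiIhERERERERERERERRERBERFERERCIiIiIiIiIiIiIiIiERERERERERERERFERBERERERESIiIiIiIiIiIiIiIiIREREREREREREREURBEREREREREiIiIiIiIiIiIiIiIlVVERFVERERERERRBERERERERESIiIiIiIiIiIiIiIiVVVVVVVVURERERRBEREREREREREiIiIiIiIiIiIiIiJVVVVVVVVVERERERERERERERERESIiIiIiIiIiIiIiIlVVVVVVVVVRERERERERERERERESIiIiIiIiIiIiIiIiVVVVVVVVVVURERERERERERERERIiIiIiIiIiIiIiIiJVURERVVVVVVERERERERERERERIiIiIiIiIiIiIiIiIhEREREVVVVVURERERERERERERIiIiIiIiIiIiIiIiIiERERERVVVVVREREREREREREREiIiIiIiIiIiIiIiIiIRERERVVVVVVEREREREREREREiIiIiIiIiIiIiIiIiIhERERFVVVVVUREREREREREREiIiIiIiIiIiIiIiIiIi"/>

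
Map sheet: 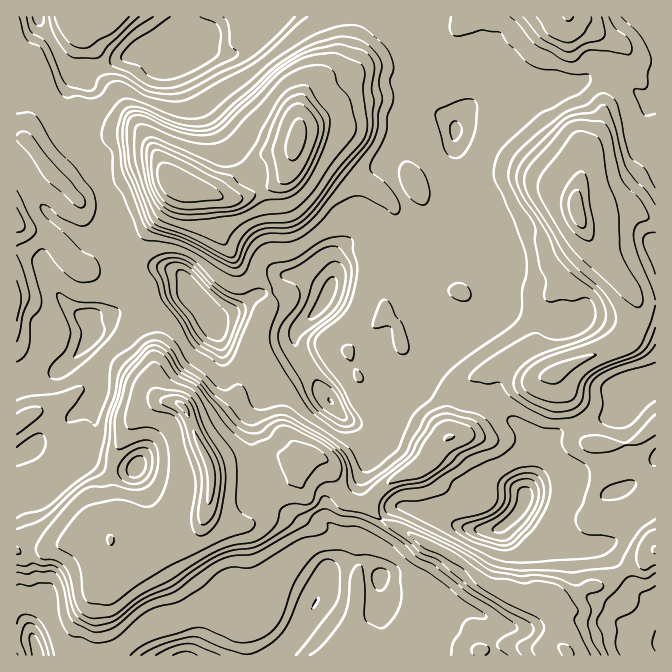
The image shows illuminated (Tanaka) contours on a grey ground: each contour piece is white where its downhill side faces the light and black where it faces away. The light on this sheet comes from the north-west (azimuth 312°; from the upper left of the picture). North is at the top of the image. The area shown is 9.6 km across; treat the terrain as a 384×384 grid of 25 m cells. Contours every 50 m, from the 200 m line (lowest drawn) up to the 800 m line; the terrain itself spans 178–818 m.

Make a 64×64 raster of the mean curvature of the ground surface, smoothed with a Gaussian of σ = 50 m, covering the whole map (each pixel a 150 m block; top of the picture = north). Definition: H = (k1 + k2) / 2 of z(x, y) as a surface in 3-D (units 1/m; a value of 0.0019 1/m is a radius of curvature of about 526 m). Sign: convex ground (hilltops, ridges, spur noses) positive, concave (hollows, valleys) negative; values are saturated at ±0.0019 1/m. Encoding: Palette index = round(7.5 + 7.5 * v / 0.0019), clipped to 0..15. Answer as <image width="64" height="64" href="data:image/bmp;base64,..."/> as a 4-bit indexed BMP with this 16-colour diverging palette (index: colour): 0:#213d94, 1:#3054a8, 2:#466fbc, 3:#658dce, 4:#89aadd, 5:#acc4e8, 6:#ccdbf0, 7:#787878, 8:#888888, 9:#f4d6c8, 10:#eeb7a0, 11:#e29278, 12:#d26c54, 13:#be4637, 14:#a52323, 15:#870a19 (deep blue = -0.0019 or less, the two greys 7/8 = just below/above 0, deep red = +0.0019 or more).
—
<image width="64" height="64" href="data:image/bmp;base64,Qk12CAAAAAAAAHYAAAAoAAAAQAAAAEAAAAABAAQAAAAAAAAIAAATCwAAEwsAABAAAAAAAAAAlD0hAKhUMAC8b0YAzo1lAN2qiQDoxKwA8NvMAHh4eACIiIgAyNb0AKC37gB4kuIAVGzSADdGvgAjI6UAGQqHAJIJyHd4qodkI2eHiXUziYmIiIiHeHaM2Yq8qZq5hFeJUCunVVV5qph1eZqqmGNIiJiIeYd4d3mXmpmqqpZlZ5hgW4ZHhkWKvLh5maqqhTaImXhomHiHaHdUIViZh3Z3m1OaWIyqYleJqpmYiJumRIeLdlaoiHd3YyNFaHaFNGeKeadI3b61I1Z4iIiIibdUZ2yVVImId3UiaZqqmbp2eIiIhinqmttjNFZ3d4iJqGRHW7Zkeoh2Q1esy6q5dWVod2d0GtiInMmHVGd3iIiZdUZrxlV6h2NIru65rMiKuWVWNkEquHiIrLp0RXd3eJmGRWvUFpl1NJz9zIvKhYzKlXZnYVqXiHeJq7dDRWZ3iYc0asQTZ0Nqvtd2VmZmeImHyMfImoeJd3iJvJUyRlZ5qDNGdmeGZY79dERDRFVVVojbx8y5d4qGd4iJu4ZnVEaJh2h4mEW//6Z6mah2ZmZVaLyViph2nJZ3d3eIvLy3RFeaqZhSXf+WZnYjvJh3d2U2rZZ5qHabh3d3aNhoq9uoZ4dmQ1z/kzQQAAJquId4d2N7mXiqh3iHd3dX/FaJuqmGI1NI77QTZUVkECfKh5mbuDVWZ6uod3iIh1XvZXd2dnc1u79wE2eJvN2TA5uHiImag0ITe8qZqpiHY79kZmd3vkfOv4AlZniJrdcga5d4ZmepuWIXzIq5mZhjj4Nomam7NpdM+CNFZ3iKkwBap3l2ZXubukBqeGI3qGRvk2iIiJp4pBXf+6YzZ4lzIVmYd5d2Z3eJpgN6UAWpZH+UeGeIiZzmIjn//IVFaKqGeZdmiHiHZnd7gG2RA6lUz3SXSJiIn+RGMmreuWRVeaqZdlV3d3VWaHe1TdYSmFf8R5aLmIv+c2d0Fay5Zmh2iIh3m5mIdUVnaKYp23WXTPVaiJib3rZImHdGrMztvKh3d3jO7KvIpUh4lRjbqYQ/s5llWu+mVmd3h1RazN6odndlRoZlRb/7d2Z2Kul2QF9WlzNZyTaXAGmHdWvMmpdVVFZVVFZkW67JdmYn6WiG/1qFVURViVAIyYh2V4dFVWVGeql2Z3dWVomZd0K7e//7mFaGZmm2ED6oiIdkZkRGVXmqrLdnd3Z2Z5qYUZyLl4qzJpd4m4MAjYiId3Z4h4dpvLusk0d3d3iFaqhijph3mmJnh4iqdDfKmHd3d2mqmWfNqZqCBGd3eIMWunR7yatCOImYiahDa6mHd3d3ZoqodY3KiclSElZomEBbpla/6iSrSKialSSriHd3iIh2V6qGR73LvduGRGeJthXKUn/YWacGyZlzOMmZd3eIeIdlaalkNpzcze62Vni5UFuVOHSZQQXLqENc6oiHd5d3iIdleZhkI2mqrMlUeLp0JphkWNcjI62oQzfNqIh3h3d3iHZWiYdkI2iJqlN5tzRneYeNtTZTbcqFEEnKiIiHd3d4h3Voh2ZTRom7ZHqCIDZYiMxTVkEZuqpyAoyXmHd3d3iHd1iHd2RHmb2IeCaqqYiKtRRTRmeIm7YxS6eId4d3iHd3aJh4Y0mprYdlSqmZiJukNSSutlmbuEI5uId3eIiYd3dniYdTi5i6dmZ3d3d3nKUxTNmZmFZ4YSfJiHd3eId3d2Z4hVjKibiEZmm7d4iXMAKaVneEI1iTJbmHd3d3iHd3Zphlm6iKmGRlnZlniJYyN3Rvo3eadHZGuYeId3eIh3dlqFm5iJmIRUbpVneIiZh1We+SV5q4RFm4iIiId4iHd1ali4iHmYR3aqVnd4d1M0jOzJQjRXqWVYiIiIiHiHd3WGSne3eZQ8uYZnd3dleJvKdop0V4VYqYiId3eId4d3dmOJfrV5dHyFVmd3h0Tcl1QyNpqsylR4iIeHd4eIh3dlNre/lXmJyERme4aHJaiaqYiYVom9lDZ3d4h3h4h3d1Rbl99liYunRVevdnUni93Mz//GVljHNWd4h3h3h3d2Rqx37VWJmpVWaclWczifyZrMqZm8potVd4l2iXd3d3VZ2mbNZZmJdWetpWdjV7+Zq7p0NJ3pSpNXiGepd4iHZovJdZx2qGdlaclld1SWvqu6ZYhDatxltzRneJd4iIdnirqGa4enaHR7pld3NLffy4ZDR5d6vZOcc0Z4h4l3mHd4mqhoiKdGZ6tld3ckqP6GRGZVequstUvHNXd4mTWJdnd5qYeKtzRruFZ3d1bI11iruoZWiqrIN81zZ3ipJYmGZmebmJu1RYumZ3h3Z+mauXZ6uGaKustGnqRniKgjeYhlZnvbvLRWmIZ4iHdW/9gxESW8dXq8y2aclFd4hUV4iHdlSMuKlXZmd4iJmFbKY1d2Q3zGWs2nZ5qER4hmU1iYd3ZEd1ullWd4l4yZhnZ5mJqFNrtovYNXqZlniImXV5h3d2VEbKd2d3imZia8yGZnibpjWreLhHipdld4iZl4iId3d2VYd1d3ibUxSM2UIzVomrg1vHd2eImTR3eIiIiIh3d3Zld2aHeKpERXd2RVVEV4ipRs2omaq7dXh4d4iHd3d2VmZ3aYZ5tyZWgxR3d3ZEVEeVSd3LqLyFd3h3d3d3Z3Z6c1V6h4rEKaqWM2d3d2RWQ1lzaZqYuWZ3eHiHd3ZnZItjZ5uHl4FruZljVnd3dVu2NahEZ5iFV3d3d3d3d3Z5vJmq2mekJLuYnJVVVnd1OqZSWqZVZmV3d4d4h1ZVV6y8qLiGabMIyYibyGZUVVRHdVQmqYdmd3h3d3eJh1V5mJqqtkaK"/>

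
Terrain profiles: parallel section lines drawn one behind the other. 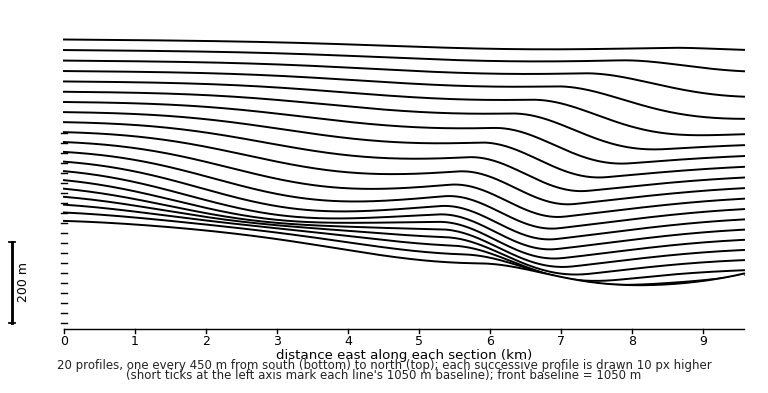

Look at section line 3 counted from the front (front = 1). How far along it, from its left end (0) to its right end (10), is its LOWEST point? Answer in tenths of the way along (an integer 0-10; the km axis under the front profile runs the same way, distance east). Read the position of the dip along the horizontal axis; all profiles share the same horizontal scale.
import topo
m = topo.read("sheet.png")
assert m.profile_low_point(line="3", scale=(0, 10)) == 8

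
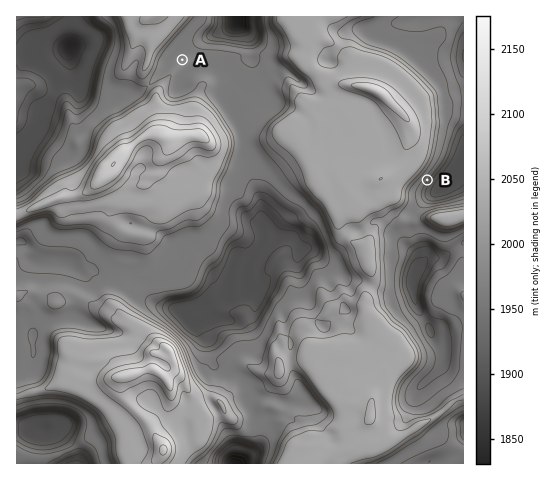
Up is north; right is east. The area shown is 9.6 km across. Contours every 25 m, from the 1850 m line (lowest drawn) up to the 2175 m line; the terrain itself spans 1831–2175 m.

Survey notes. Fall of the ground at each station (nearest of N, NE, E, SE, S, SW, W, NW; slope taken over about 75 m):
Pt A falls N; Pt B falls SE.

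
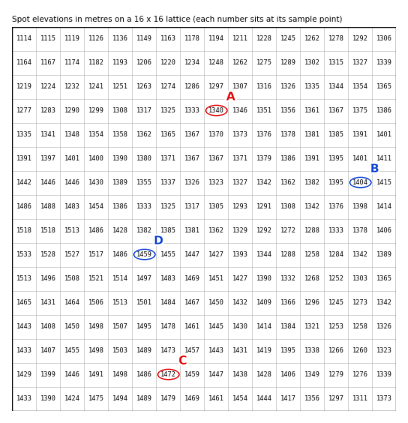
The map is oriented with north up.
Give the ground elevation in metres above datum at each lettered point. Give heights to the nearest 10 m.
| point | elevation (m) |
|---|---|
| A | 1340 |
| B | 1400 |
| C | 1470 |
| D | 1460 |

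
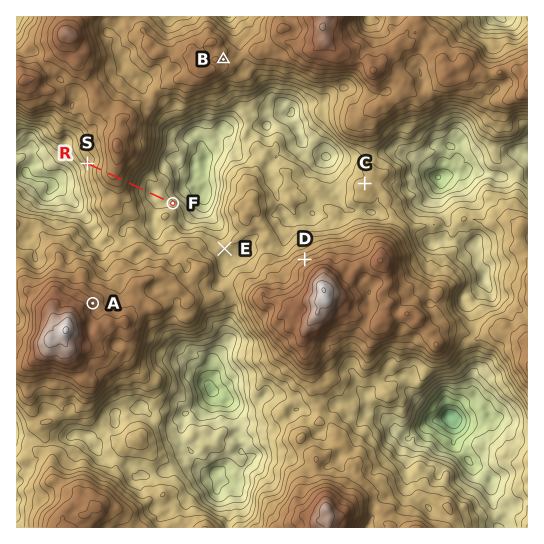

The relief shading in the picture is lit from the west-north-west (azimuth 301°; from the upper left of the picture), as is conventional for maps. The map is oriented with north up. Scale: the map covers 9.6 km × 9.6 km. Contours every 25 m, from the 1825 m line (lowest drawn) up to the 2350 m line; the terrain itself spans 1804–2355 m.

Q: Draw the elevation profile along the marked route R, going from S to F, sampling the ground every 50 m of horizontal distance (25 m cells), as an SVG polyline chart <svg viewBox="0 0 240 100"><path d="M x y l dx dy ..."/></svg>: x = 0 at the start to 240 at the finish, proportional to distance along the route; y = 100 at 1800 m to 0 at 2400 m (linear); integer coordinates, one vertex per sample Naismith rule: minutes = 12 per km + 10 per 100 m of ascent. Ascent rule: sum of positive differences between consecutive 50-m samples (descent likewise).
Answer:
<svg viewBox="0 0 240 100"><path d="M0 54l7-1 7-2 6-2 7-3 7-2 7-3 7-2 6-1 7-1 7-1 7 0 6 1 7 1 7 2 7 2 7 2 6 2 7 3 7 3 7 3 7 3 6 1 7 2 7 1 7 2 7 2 6 0 7-1 7 0 7-1 7 0 6 1 7 0 7 0 7 0 2 0"/></svg>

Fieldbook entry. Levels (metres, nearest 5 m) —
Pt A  2225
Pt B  2185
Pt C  2085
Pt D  2175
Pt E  2070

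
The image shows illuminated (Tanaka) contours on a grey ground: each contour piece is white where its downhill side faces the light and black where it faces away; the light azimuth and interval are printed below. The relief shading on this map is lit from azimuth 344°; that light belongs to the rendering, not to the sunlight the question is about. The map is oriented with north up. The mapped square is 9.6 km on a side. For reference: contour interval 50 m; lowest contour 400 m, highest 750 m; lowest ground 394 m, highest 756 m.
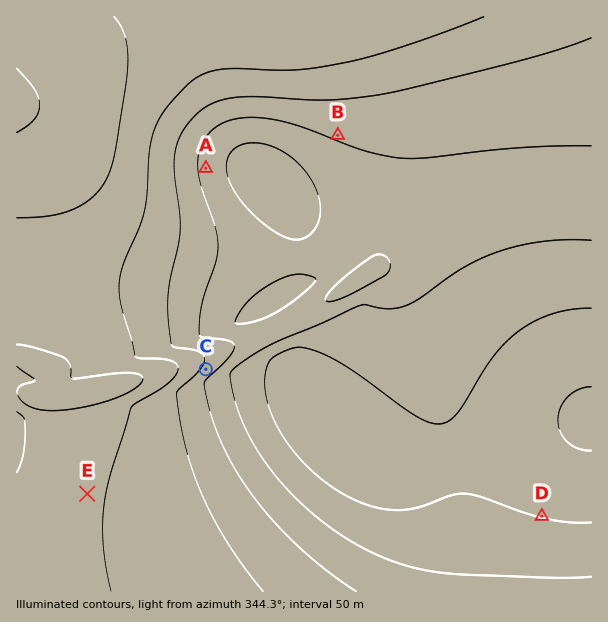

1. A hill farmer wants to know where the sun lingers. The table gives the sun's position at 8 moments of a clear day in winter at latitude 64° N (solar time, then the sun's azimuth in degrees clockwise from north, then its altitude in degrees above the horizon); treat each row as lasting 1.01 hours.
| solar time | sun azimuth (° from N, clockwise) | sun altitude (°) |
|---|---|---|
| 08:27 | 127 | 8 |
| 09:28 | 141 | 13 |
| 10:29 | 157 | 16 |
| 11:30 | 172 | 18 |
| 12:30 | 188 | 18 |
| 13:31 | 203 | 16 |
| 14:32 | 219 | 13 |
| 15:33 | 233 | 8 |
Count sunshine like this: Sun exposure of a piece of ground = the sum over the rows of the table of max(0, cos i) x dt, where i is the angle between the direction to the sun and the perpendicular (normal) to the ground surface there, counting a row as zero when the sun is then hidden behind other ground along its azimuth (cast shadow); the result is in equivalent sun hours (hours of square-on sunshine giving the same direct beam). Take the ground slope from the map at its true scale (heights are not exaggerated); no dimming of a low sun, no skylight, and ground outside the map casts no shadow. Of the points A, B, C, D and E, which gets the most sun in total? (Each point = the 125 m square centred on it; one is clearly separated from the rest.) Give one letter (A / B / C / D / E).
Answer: C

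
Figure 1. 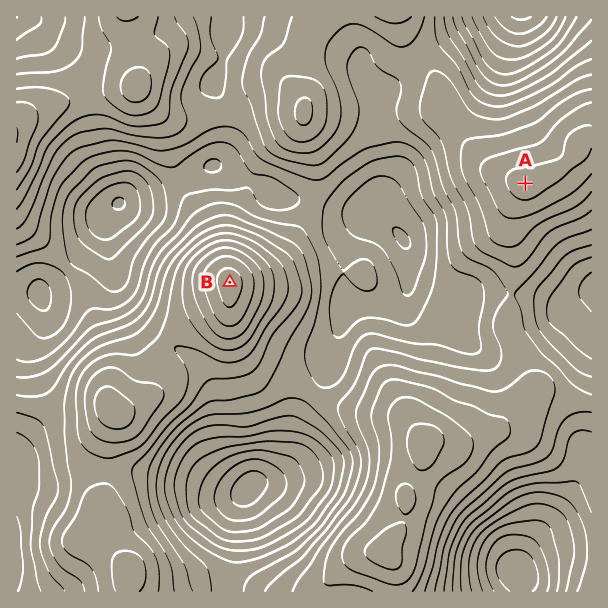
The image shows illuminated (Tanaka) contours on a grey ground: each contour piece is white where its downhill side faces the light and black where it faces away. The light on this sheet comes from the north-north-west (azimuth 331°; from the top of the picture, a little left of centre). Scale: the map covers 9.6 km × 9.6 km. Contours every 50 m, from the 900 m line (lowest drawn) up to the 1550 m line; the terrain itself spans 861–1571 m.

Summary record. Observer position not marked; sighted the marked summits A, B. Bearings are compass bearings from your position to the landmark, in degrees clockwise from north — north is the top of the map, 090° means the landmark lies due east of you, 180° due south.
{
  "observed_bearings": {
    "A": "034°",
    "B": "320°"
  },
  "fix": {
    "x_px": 357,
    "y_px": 433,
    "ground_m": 1280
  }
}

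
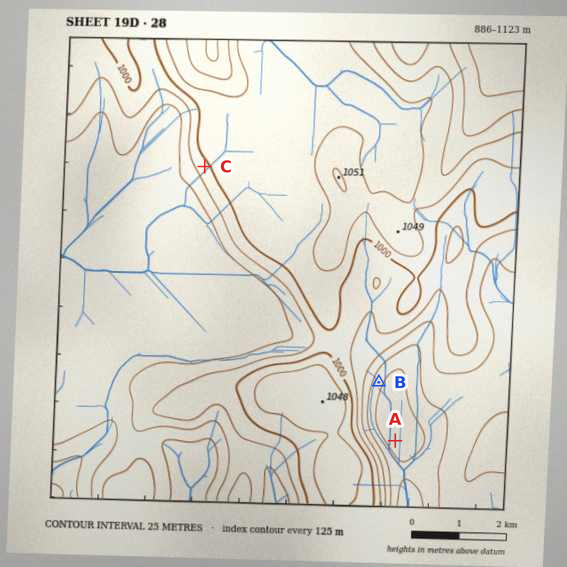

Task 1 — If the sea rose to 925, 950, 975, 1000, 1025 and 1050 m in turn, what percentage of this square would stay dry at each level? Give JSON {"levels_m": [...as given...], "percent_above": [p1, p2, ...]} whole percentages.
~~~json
{"levels_m": [925, 950, 975, 1000, 1025, 1050], "percent_above": [93, 63, 51, 38, 16, 5]}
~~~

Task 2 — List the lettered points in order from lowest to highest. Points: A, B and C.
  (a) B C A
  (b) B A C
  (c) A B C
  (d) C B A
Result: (c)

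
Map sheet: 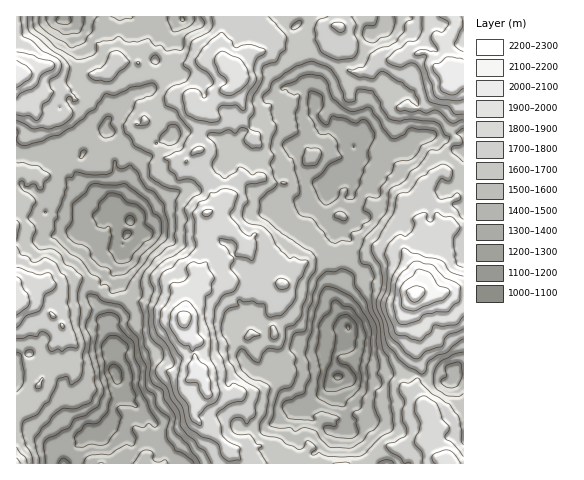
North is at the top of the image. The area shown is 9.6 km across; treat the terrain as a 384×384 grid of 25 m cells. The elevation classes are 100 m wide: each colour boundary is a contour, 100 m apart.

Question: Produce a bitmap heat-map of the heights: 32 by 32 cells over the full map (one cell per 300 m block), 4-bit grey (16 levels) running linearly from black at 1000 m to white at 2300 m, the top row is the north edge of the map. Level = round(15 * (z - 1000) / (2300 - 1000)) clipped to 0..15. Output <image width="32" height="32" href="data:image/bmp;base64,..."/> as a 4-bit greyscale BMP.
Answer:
<image width="32" height="32" href="data:image/bmp;base64,Qk12AgAAAAAAAHYAAAAoAAAAIAAAACAAAAABAAQAAAAAAAACAAATCwAAEwsAABAAAAAAAAAAAAAAABEREQAiIiIAMzMzAERERABVVVUAZmZmAHd3dwCIiIgAmZmZAKqqqgC7u7sAzMzMAN3d3QDu7u4A////AIZERVVmZWiZmHd3d3d4mrp2RDNEVVaJmZh3dlVniJqpdlVDNFVXmpiHZmVUVniaqXdlVDREaKqYh2RFVFZompiIdmVDNXm7qZhlRDNGeJmHeHd2QkaKvKmYZlMiNXiIZnh3djJHmsyodmZUIjVniGV3iHUzV4q7mHdmVCI1eJh2d4iFM1eby5iHdlQiNYmqmJiJdURorMuXiIdkMTWbuqmpmXVFaLzamHiIZDJGrMu7uph2ZnirupiIiHVEV63tzKqYdmZoq7upmZl1RWet7dypmHZVaJq7qZmZhmZnnN26iIdlQ0aJqqmZiIdmeJu7qYd2VEM0Z5qZqYh2ZniaqqmHZURDM1eaqpl3ZlZnmZqpdmVEMzRXmqmHZmZWVomZmXdlRDM0Z5qph2ZlVVZ5mYh3ZlREVmeJmYd2VEVVeImId3ZlVVd4iYiIdlVERWeIiHdmZ2ZniZmHiHZmVEVWaId3ZmZmd3iZh4h2ZlRFVVd3eHdmZnh3iIiIdlVURWZWd4mYdmeIeJmYiHZVVVV3d4ipmIdmeIiqmZd2VFZmeImaqpiId3eJmaqXZlVnd3iKu8uYiIh3eImrqHZlaIiIiszLqYiIh3iau6iHd3iImZvMqodniId3iaqpiIiZiJqqu5hlVnd3ZniZmZh4mYd4mrqWQ0ZmZmVnmZmHeJmHaJqr"/>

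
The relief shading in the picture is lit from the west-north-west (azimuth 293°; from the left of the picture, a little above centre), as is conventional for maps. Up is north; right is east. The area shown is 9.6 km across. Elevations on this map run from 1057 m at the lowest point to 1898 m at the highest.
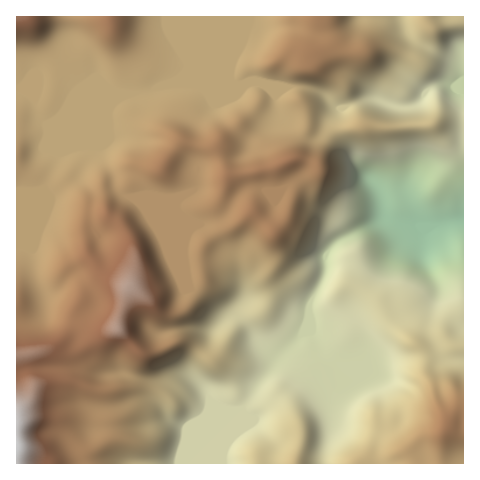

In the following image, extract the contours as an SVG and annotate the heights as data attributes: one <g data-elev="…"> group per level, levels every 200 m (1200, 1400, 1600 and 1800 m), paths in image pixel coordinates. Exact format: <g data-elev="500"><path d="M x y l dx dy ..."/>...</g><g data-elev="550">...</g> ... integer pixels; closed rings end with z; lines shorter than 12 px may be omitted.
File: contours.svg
<g data-elev="1200"><path d="M463 271l-14 1-11 6-5 1-26-10-16-3-6-3-14-24-15-8 3-15 0-13-5-25 3-11 7-3 29 2 20-5 10 0 10 3 12 9 18-3"/></g><g data-elev="1400"><path d="M155 463l8-12 4-12-2-21 3-4 10-3 4-7 1-12-6-16 1-6 5-5 7-1 20 8 10 2 6-3 6-6 3-8-4-21-4-2-12 2-5-1-3-6 3-8 7-11 24-20 8-1 20 10 5-4 18-16 8-20 15-25 7-21 18-31 3-11-2-18 3-8 7-3 21 2 41-10 22 1 6-3 3-6 0-8-5-6-21 5-27-1-39-12 4-8 11-10 22-5 10-11 6-1 15 3 6-2 3-3 2-5-1-6-4-7 0-3 12-3 13-12 12-3"/><path d="M312 463l-2-11-2-25-5-8-8-4-5 3-6 7-3 15-2 5-5 2-14-2-8 2-5 6 0 10"/><path d="M463 367l-23-5-4-4-4-11-7-8-11-6-10 1-2 3 1 5 12 15-5 17 2 15-23 17-15 3-5 2-3 6-2 13-4 8-21 18-5 7"/><path d="M448 351l8 0 5-2 1-2-13-6-4 0-1 7z"/></g><g data-elev="1600"><path d="M103 463l0-4 3-6 18-14-5-12 3-11-6-10 13-18-4-6-14-6-1-4 9-5 18 4 10-2 33-23 2-5-2-4-6-2-13 0-1-2 25-15 7-6 6-18 10-10 1-27 3-8 5-6 28-10 7 2 11 10 7 4 8 0 8-6 12-16 3-23 4-10 3-4 13-5 8-9 2-7-3-10-3-5-4-3-29-8-26 2-14 6-6 1-3-4-2-9 4-16-1-4-3-2-5 0-10 6-13 2-14 5-26-7-14 1-5 5 2 11-3 5-9 5-17 5-5 4-2 6 0 10-4 10-3 0-7-9-5-1-5 3-6 10-11 4-5 4-11 42-9 12-7 20 0 10 6 14-4 9-4 2-4-2-15-22-9-8"/><path d="M463 391l-10-2-9 7-11 1-3 8-2 15-9 15 2 4 18 20 15-9 9-2"/><path d="M17 44l15 0 7-2 17-18 6-4 5-1 15 8 24 22 6 2 6-1 8-3 5-6 2-7 2-17"/><path d="M282 17l3 9-1 3-20 30-1 7 7 4 11 2 16 5 16 1 11-2 10-8 6-3 27-3 4-2 4-5 1-6-2-6-6-4-14-3-7-4-5-6 0-9"/></g><g data-elev="1800"><path d="M37 463l4-14-8-16 7-15 1-34-4-3-5-1-10 6-5 0"/><path d="M17 361l18-5 6-5-1-2-4 0-19 1"/><path d="M114 336l9 0 3-2-2-18 5-10 5-3 13-1 3-2-11-37-3-7-3 1-10 13-9 13 4 17 0 7-12 22 3 5z"/></g>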